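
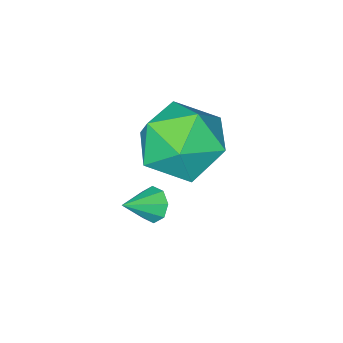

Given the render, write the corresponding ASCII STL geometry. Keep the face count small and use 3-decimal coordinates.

solid 
facet normal 0.248 0.968 0.030
outer loop
vertex 0.151 -0.568 -0.242
vertex -0.683 -0.38 0.583
vertex 0.421 -0.673 0.911
endloop
endfacet
facet normal 0.813 0.566 -0.139
outer loop
vertex 0.151 -0.568 -0.242
vertex 0.421 -0.673 0.911
vertex 0.838 -1.464 0.129
endloop
endfacet
facet normal 0.654 0.199 -0.730
outer loop
vertex 0.151 -0.568 -0.242
vertex 0.838 -1.464 0.129
vertex -0.008 -1.66 -0.683
endloop
endfacet
facet normal -0.009 0.376 -0.927
outer loop
vertex 0.151 -0.568 -0.242
vertex -0.008 -1.66 -0.683
vertex -0.948 -0.99 -0.402
endloop
endfacet
facet normal -0.260 0.851 -0.457
outer loop
vertex 0.151 -0.568 -0.242
vertex -0.948 -0.99 -0.402
vertex -0.683 -0.38 0.583
endloop
endfacet
facet normal 0.916 0.097 0.390
outer loop
vertex 0.838 -1.464 0.129
vertex 0.421 -0.673 0.911
vertex 0.428 -1.83 1.182
endloop
endfacet
facet normal 0.002 0.749 0.663
outer loop
vertex 0.421 -0.673 0.911
vertex -0.683 -0.38 0.583
vertex -0.512 -1.16 1.463
endloop
endfacet
facet normal -0.820 0.558 -0.125
outer loop
vertex -0.683 -0.38 0.583
vertex -0.948 -0.99 -0.402
vertex -1.358 -1.356 0.651
endloop
endfacet
facet normal -0.414 -0.210 -0.886
outer loop
vertex -0.948 -0.99 -0.402
vertex -0.008 -1.66 -0.683
vertex -0.941 -2.147 -0.131
endloop
endfacet
facet normal 0.659 -0.495 -0.567
outer loop
vertex -0.008 -1.66 -0.683
vertex 0.838 -1.464 0.129
vertex 0.163 -2.44 0.197
endloop
endfacet
facet normal 0.009 -0.376 0.927
outer loop
vertex -0.671 -2.252 1.022
vertex 0.428 -1.83 1.182
vertex -0.512 -1.16 1.463
endloop
endfacet
facet normal -0.654 -0.199 0.730
outer loop
vertex -0.671 -2.252 1.022
vertex -0.512 -1.16 1.463
vertex -1.358 -1.356 0.651
endloop
endfacet
facet normal -0.813 -0.566 0.139
outer loop
vertex -0.671 -2.252 1.022
vertex -1.358 -1.356 0.651
vertex -0.941 -2.147 -0.131
endloop
endfacet
facet normal -0.248 -0.968 -0.030
outer loop
vertex -0.671 -2.252 1.022
vertex -0.941 -2.147 -0.131
vertex 0.163 -2.44 0.197
endloop
endfacet
facet normal 0.260 -0.851 0.457
outer loop
vertex -0.671 -2.252 1.022
vertex 0.163 -2.44 0.197
vertex 0.428 -1.83 1.182
endloop
endfacet
facet normal 0.414 0.210 0.886
outer loop
vertex -0.512 -1.16 1.463
vertex 0.428 -1.83 1.182
vertex 0.421 -0.673 0.911
endloop
endfacet
facet normal -0.659 0.495 0.567
outer loop
vertex -1.358 -1.356 0.651
vertex -0.512 -1.16 1.463
vertex -0.683 -0.38 0.583
endloop
endfacet
facet normal -0.916 -0.097 -0.390
outer loop
vertex -0.941 -2.147 -0.131
vertex -1.358 -1.356 0.651
vertex -0.948 -0.99 -0.402
endloop
endfacet
facet normal -0.002 -0.749 -0.663
outer loop
vertex 0.163 -2.44 0.197
vertex -0.941 -2.147 -0.131
vertex -0.008 -1.66 -0.683
endloop
endfacet
facet normal 0.820 -0.558 0.125
outer loop
vertex 0.428 -1.83 1.182
vertex 0.163 -2.44 0.197
vertex 0.838 -1.464 0.129
endloop
endfacet
facet normal -0.862 0.066 -0.503
outer loop
vertex 0.595 -1.831 -2.422
vertex 0.345 -1.756 -1.984
vertex 0.569 -1.454 -2.328
endloop
endfacet
facet normal 0.820 0.191 -0.539
outer loop
vertex 0.595 -1.831 -2.422
vertex 0.569 -1.454 -2.328
vertex 1.215 -1.824 -1.476
endloop
endfacet
facet normal -0.862 0.067 -0.503
outer loop
vertex 0.569 -1.454 -2.328
vertex 0.345 -1.756 -1.984
vertex 0.412 -1.253 -2.032
endloop
endfacet
facet normal 0.645 0.746 -0.165
outer loop
vertex 0.569 -1.454 -2.328
vertex 0.412 -1.253 -2.032
vertex 1.215 -1.824 -1.476
endloop
endfacet
facet normal -0.862 0.067 -0.503
outer loop
vertex 0.412 -1.253 -2.032
vertex 0.345 -1.756 -1.984
vertex 0.216 -1.347 -1.709
endloop
endfacet
facet normal 0.305 0.849 0.432
outer loop
vertex 0.412 -1.253 -2.032
vertex 0.216 -1.347 -1.709
vertex 1.215 -1.824 -1.476
endloop
endfacet
facet normal -0.862 0.067 -0.503
outer loop
vertex 0.216 -1.347 -1.709
vertex 0.345 -1.756 -1.984
vertex 0.095 -1.681 -1.546
endloop
endfacet
facet normal -0.000 0.439 0.899
outer loop
vertex 0.216 -1.347 -1.709
vertex 0.095 -1.681 -1.546
vertex 1.215 -1.824 -1.476
endloop
endfacet
facet normal -0.862 0.067 -0.503
outer loop
vertex 0.095 -1.681 -1.546
vertex 0.345 -1.756 -1.984
vertex 0.121 -2.059 -1.641
endloop
endfacet
facet normal -0.092 -0.249 0.964
outer loop
vertex 0.095 -1.681 -1.546
vertex 0.121 -2.059 -1.641
vertex 1.215 -1.824 -1.476
endloop
endfacet
facet normal -0.861 0.067 -0.504
outer loop
vertex 0.121 -2.059 -1.641
vertex 0.345 -1.756 -1.984
vertex 0.278 -2.26 -1.936
endloop
endfacet
facet normal 0.083 -0.802 0.591
outer loop
vertex 0.121 -2.059 -1.641
vertex 0.278 -2.26 -1.936
vertex 1.215 -1.824 -1.476
endloop
endfacet
facet normal -0.862 0.067 -0.502
outer loop
vertex 0.278 -2.26 -1.936
vertex 0.345 -1.756 -1.984
vertex 0.474 -2.165 -2.26
endloop
endfacet
facet normal 0.425 -0.905 -0.008
outer loop
vertex 0.278 -2.26 -1.936
vertex 0.474 -2.165 -2.26
vertex 1.215 -1.824 -1.476
endloop
endfacet
facet normal -0.861 0.068 -0.503
outer loop
vertex 0.474 -2.165 -2.26
vertex 0.345 -1.756 -1.984
vertex 0.595 -1.831 -2.422
endloop
endfacet
facet normal 0.729 -0.494 -0.474
outer loop
vertex 0.474 -2.165 -2.26
vertex 0.595 -1.831 -2.422
vertex 1.215 -1.824 -1.476
endloop
endfacet

endsolid


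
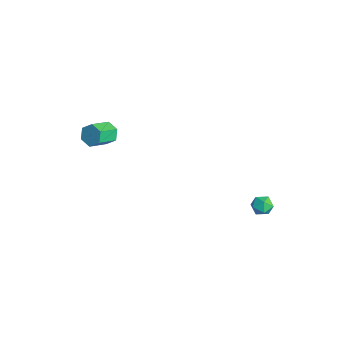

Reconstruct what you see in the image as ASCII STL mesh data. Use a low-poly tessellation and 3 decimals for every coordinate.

solid 
facet normal -0.404 0.800 -0.444
outer loop
vertex -2.13 -3.582 2.881
vertex -2.439 -3.398 3.494
vertex -1.79 -3.157 3.337
endloop
endfacet
facet normal 0.779 0.047 -0.625
outer loop
vertex -2.13 -3.582 2.881
vertex -1.79 -3.157 3.337
vertex -1.572 -4.685 3.494
endloop
endfacet
facet normal 0.779 0.047 -0.625
outer loop
vertex -1.572 -4.685 3.494
vertex -1.79 -3.157 3.337
vertex -1.232 -4.261 3.95
endloop
endfacet
facet normal 0.404 -0.800 0.443
outer loop
vertex -1.572 -4.685 3.494
vertex -1.232 -4.261 3.95
vertex -1.881 -4.502 4.106
endloop
endfacet
facet normal -0.404 0.800 -0.444
outer loop
vertex -1.79 -3.157 3.337
vertex -2.439 -3.398 3.494
vertex -2.099 -2.973 3.95
endloop
endfacet
facet normal 0.805 0.542 0.243
outer loop
vertex -1.79 -3.157 3.337
vertex -2.099 -2.973 3.95
vertex -1.232 -4.261 3.95
endloop
endfacet
facet normal 0.805 0.542 0.243
outer loop
vertex -1.232 -4.261 3.95
vertex -2.099 -2.973 3.95
vertex -1.541 -4.077 4.562
endloop
endfacet
facet normal 0.404 -0.800 0.444
outer loop
vertex -1.232 -4.261 3.95
vertex -1.541 -4.077 4.562
vertex -1.881 -4.502 4.106
endloop
endfacet
facet normal -0.405 0.800 -0.443
outer loop
vertex -2.099 -2.973 3.95
vertex -2.439 -3.398 3.494
vertex -2.748 -3.215 4.106
endloop
endfacet
facet normal 0.025 0.494 0.869
outer loop
vertex -2.099 -2.973 3.95
vertex -2.748 -3.215 4.106
vertex -1.541 -4.077 4.562
endloop
endfacet
facet normal 0.026 0.496 0.868
outer loop
vertex -1.541 -4.077 4.562
vertex -2.748 -3.215 4.106
vertex -2.19 -4.318 4.719
endloop
endfacet
facet normal 0.404 -0.800 0.444
outer loop
vertex -1.541 -4.077 4.562
vertex -2.19 -4.318 4.719
vertex -1.881 -4.502 4.106
endloop
endfacet
facet normal -0.404 0.800 -0.443
outer loop
vertex -2.748 -3.215 4.106
vertex -2.439 -3.398 3.494
vertex -3.088 -3.639 3.65
endloop
endfacet
facet normal -0.779 -0.047 0.625
outer loop
vertex -2.748 -3.215 4.106
vertex -3.088 -3.639 3.65
vertex -2.19 -4.318 4.719
endloop
endfacet
facet normal -0.779 -0.047 0.625
outer loop
vertex -2.19 -4.318 4.719
vertex -3.088 -3.639 3.65
vertex -2.53 -4.743 4.263
endloop
endfacet
facet normal 0.404 -0.800 0.444
outer loop
vertex -2.19 -4.318 4.719
vertex -2.53 -4.743 4.263
vertex -1.881 -4.502 4.106
endloop
endfacet
facet normal -0.404 0.800 -0.444
outer loop
vertex -3.088 -3.639 3.65
vertex -2.439 -3.398 3.494
vertex -2.779 -3.823 3.038
endloop
endfacet
facet normal -0.805 -0.542 -0.243
outer loop
vertex -3.088 -3.639 3.65
vertex -2.779 -3.823 3.038
vertex -2.53 -4.743 4.263
endloop
endfacet
facet normal -0.805 -0.542 -0.243
outer loop
vertex -2.53 -4.743 4.263
vertex -2.779 -3.823 3.038
vertex -2.221 -4.927 3.65
endloop
endfacet
facet normal 0.404 -0.800 0.444
outer loop
vertex -2.53 -4.743 4.263
vertex -2.221 -4.927 3.65
vertex -1.881 -4.502 4.106
endloop
endfacet
facet normal -0.404 0.800 -0.444
outer loop
vertex -2.779 -3.823 3.038
vertex -2.439 -3.398 3.494
vertex -2.13 -3.582 2.881
endloop
endfacet
facet normal -0.026 -0.495 -0.869
outer loop
vertex -2.779 -3.823 3.038
vertex -2.13 -3.582 2.881
vertex -2.221 -4.927 3.65
endloop
endfacet
facet normal -0.024 -0.495 -0.869
outer loop
vertex -2.221 -4.927 3.65
vertex -2.13 -3.582 2.881
vertex -1.572 -4.685 3.494
endloop
endfacet
facet normal 0.405 -0.800 0.443
outer loop
vertex -2.221 -4.927 3.65
vertex -1.572 -4.685 3.494
vertex -1.881 -4.502 4.106
endloop
endfacet
facet normal -0.145 0.104 0.984
outer loop
vertex 2.65 3.643 0.156
vertex 2.489 2.991 0.201
vertex 3.129 3.185 0.275
endloop
endfacet
facet normal 0.350 0.561 0.750
outer loop
vertex 2.65 3.643 0.156
vertex 3.129 3.185 0.275
vertex 3.245 3.689 -0.156
endloop
endfacet
facet normal 0.053 0.968 0.244
outer loop
vertex 2.65 3.643 0.156
vertex 3.245 3.689 -0.156
vertex 2.676 3.806 -0.497
endloop
endfacet
facet normal -0.625 0.763 0.165
outer loop
vertex 2.65 3.643 0.156
vertex 2.676 3.806 -0.497
vertex 2.209 3.375 -0.276
endloop
endfacet
facet normal -0.749 0.228 0.623
outer loop
vertex 2.65 3.643 0.156
vertex 2.209 3.375 -0.276
vertex 2.489 2.991 0.201
endloop
endfacet
facet normal 0.875 0.182 0.449
outer loop
vertex 3.245 3.689 -0.156
vertex 3.129 3.185 0.275
vertex 3.451 3.065 -0.304
endloop
endfacet
facet normal 0.073 -0.557 0.827
outer loop
vertex 3.129 3.185 0.275
vertex 2.489 2.991 0.201
vertex 2.984 2.634 -0.083
endloop
endfacet
facet normal -0.902 -0.356 0.243
outer loop
vertex 2.489 2.991 0.201
vertex 2.209 3.375 -0.276
vertex 2.415 2.751 -0.424
endloop
endfacet
facet normal -0.704 0.508 -0.497
outer loop
vertex 2.209 3.375 -0.276
vertex 2.676 3.806 -0.497
vertex 2.531 3.255 -0.855
endloop
endfacet
facet normal 0.395 0.841 -0.370
outer loop
vertex 2.676 3.806 -0.497
vertex 3.245 3.689 -0.156
vertex 3.171 3.449 -0.781
endloop
endfacet
facet normal 0.625 -0.763 -0.165
outer loop
vertex 3.01 2.797 -0.736
vertex 3.451 3.065 -0.304
vertex 2.984 2.634 -0.083
endloop
endfacet
facet normal -0.053 -0.968 -0.244
outer loop
vertex 3.01 2.797 -0.736
vertex 2.984 2.634 -0.083
vertex 2.415 2.751 -0.424
endloop
endfacet
facet normal -0.350 -0.561 -0.750
outer loop
vertex 3.01 2.797 -0.736
vertex 2.415 2.751 -0.424
vertex 2.531 3.255 -0.855
endloop
endfacet
facet normal 0.145 -0.104 -0.984
outer loop
vertex 3.01 2.797 -0.736
vertex 2.531 3.255 -0.855
vertex 3.171 3.449 -0.781
endloop
endfacet
facet normal 0.749 -0.228 -0.623
outer loop
vertex 3.01 2.797 -0.736
vertex 3.171 3.449 -0.781
vertex 3.451 3.065 -0.304
endloop
endfacet
facet normal 0.704 -0.508 0.497
outer loop
vertex 2.984 2.634 -0.083
vertex 3.451 3.065 -0.304
vertex 3.129 3.185 0.275
endloop
endfacet
facet normal -0.395 -0.841 0.370
outer loop
vertex 2.415 2.751 -0.424
vertex 2.984 2.634 -0.083
vertex 2.489 2.991 0.201
endloop
endfacet
facet normal -0.875 -0.182 -0.449
outer loop
vertex 2.531 3.255 -0.855
vertex 2.415 2.751 -0.424
vertex 2.209 3.375 -0.276
endloop
endfacet
facet normal -0.073 0.557 -0.827
outer loop
vertex 3.171 3.449 -0.781
vertex 2.531 3.255 -0.855
vertex 2.676 3.806 -0.497
endloop
endfacet
facet normal 0.902 0.356 -0.243
outer loop
vertex 3.451 3.065 -0.304
vertex 3.171 3.449 -0.781
vertex 3.245 3.689 -0.156
endloop
endfacet

endsolid


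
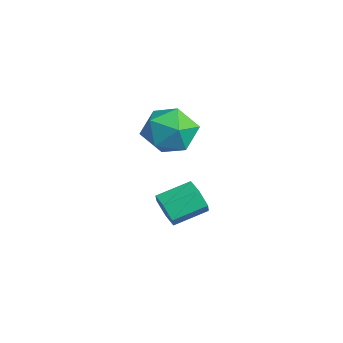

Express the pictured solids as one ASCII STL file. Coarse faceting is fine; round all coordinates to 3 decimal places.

solid 
facet normal 0.020 -0.942 -0.334
outer loop
vertex -0.374 -0.436 -4.431
vertex -0.666 -0.665 -3.802
vertex -1.099 -0.477 -4.358
endloop
endfacet
facet normal -0.113 0.330 -0.937
outer loop
vertex -0.374 -0.436 -4.431
vertex -1.099 -0.477 -4.358
vertex -0.403 0.874 -3.967
endloop
endfacet
facet normal -0.113 0.330 -0.937
outer loop
vertex -0.403 0.874 -3.967
vertex -1.099 -0.477 -4.358
vertex -1.128 0.833 -3.894
endloop
endfacet
facet normal -0.020 0.942 0.334
outer loop
vertex -0.403 0.874 -3.967
vertex -1.128 0.833 -3.894
vertex -0.694 0.645 -3.338
endloop
endfacet
facet normal 0.021 -0.942 -0.335
outer loop
vertex -1.099 -0.477 -4.358
vertex -0.666 -0.665 -3.802
vertex -1.391 -0.707 -3.73
endloop
endfacet
facet normal -0.916 0.116 -0.384
outer loop
vertex -1.099 -0.477 -4.358
vertex -1.391 -0.707 -3.73
vertex -1.128 0.833 -3.894
endloop
endfacet
facet normal -0.916 0.116 -0.383
outer loop
vertex -1.128 0.833 -3.894
vertex -1.391 -0.707 -3.73
vertex -1.42 0.603 -3.265
endloop
endfacet
facet normal -0.021 0.942 0.335
outer loop
vertex -1.128 0.833 -3.894
vertex -1.42 0.603 -3.265
vertex -0.694 0.645 -3.338
endloop
endfacet
facet normal 0.022 -0.943 -0.333
outer loop
vertex -1.391 -0.707 -3.73
vertex -0.666 -0.665 -3.802
vertex -0.957 -0.894 -3.173
endloop
endfacet
facet normal -0.804 -0.215 0.554
outer loop
vertex -1.391 -0.707 -3.73
vertex -0.957 -0.894 -3.173
vertex -1.42 0.603 -3.265
endloop
endfacet
facet normal -0.804 -0.214 0.555
outer loop
vertex -1.42 0.603 -3.265
vertex -0.957 -0.894 -3.173
vertex -0.986 0.416 -2.709
endloop
endfacet
facet normal -0.021 0.943 0.333
outer loop
vertex -1.42 0.603 -3.265
vertex -0.986 0.416 -2.709
vertex -0.694 0.645 -3.338
endloop
endfacet
facet normal 0.020 -0.942 -0.334
outer loop
vertex -0.957 -0.894 -3.173
vertex -0.666 -0.665 -3.802
vertex -0.232 -0.853 -3.246
endloop
endfacet
facet normal 0.113 -0.330 0.937
outer loop
vertex -0.957 -0.894 -3.173
vertex -0.232 -0.853 -3.246
vertex -0.986 0.416 -2.709
endloop
endfacet
facet normal 0.113 -0.330 0.937
outer loop
vertex -0.986 0.416 -2.709
vertex -0.232 -0.853 -3.246
vertex -0.261 0.457 -2.782
endloop
endfacet
facet normal -0.020 0.942 0.334
outer loop
vertex -0.986 0.416 -2.709
vertex -0.261 0.457 -2.782
vertex -0.694 0.645 -3.338
endloop
endfacet
facet normal 0.021 -0.942 -0.335
outer loop
vertex -0.232 -0.853 -3.246
vertex -0.666 -0.665 -3.802
vertex 0.06 -0.623 -3.875
endloop
endfacet
facet normal 0.916 -0.115 0.383
outer loop
vertex -0.232 -0.853 -3.246
vertex 0.06 -0.623 -3.875
vertex -0.261 0.457 -2.782
endloop
endfacet
facet normal 0.916 -0.116 0.384
outer loop
vertex -0.261 0.457 -2.782
vertex 0.06 -0.623 -3.875
vertex 0.031 0.687 -3.41
endloop
endfacet
facet normal -0.021 0.942 0.335
outer loop
vertex -0.261 0.457 -2.782
vertex 0.031 0.687 -3.41
vertex -0.694 0.645 -3.338
endloop
endfacet
facet normal 0.021 -0.943 -0.333
outer loop
vertex 0.06 -0.623 -3.875
vertex -0.666 -0.665 -3.802
vertex -0.374 -0.436 -4.431
endloop
endfacet
facet normal 0.804 0.215 -0.555
outer loop
vertex 0.06 -0.623 -3.875
vertex -0.374 -0.436 -4.431
vertex 0.031 0.687 -3.41
endloop
endfacet
facet normal 0.804 0.214 -0.555
outer loop
vertex 0.031 0.687 -3.41
vertex -0.374 -0.436 -4.431
vertex -0.403 0.874 -3.967
endloop
endfacet
facet normal -0.022 0.943 0.333
outer loop
vertex 0.031 0.687 -3.41
vertex -0.403 0.874 -3.967
vertex -0.694 0.645 -3.338
endloop
endfacet
facet normal -0.706 0.604 -0.371
outer loop
vertex -0.621 0.22 -0.397
vertex -1.388 -0.545 -0.182
vertex -1.138 0.215 0.579
endloop
endfacet
facet normal -0.172 0.981 -0.086
outer loop
vertex -0.621 0.22 -0.397
vertex -1.138 0.215 0.579
vertex -0.051 0.401 0.531
endloop
endfacet
facet normal 0.432 0.798 -0.421
outer loop
vertex -0.621 0.22 -0.397
vertex -0.051 0.401 0.531
vertex 0.371 -0.244 -0.259
endloop
endfacet
facet normal 0.270 0.306 -0.913
outer loop
vertex -0.621 0.22 -0.397
vertex 0.371 -0.244 -0.259
vertex -0.455 -0.829 -0.7
endloop
endfacet
facet normal -0.433 0.186 -0.882
outer loop
vertex -0.621 0.22 -0.397
vertex -0.455 -0.829 -0.7
vertex -1.388 -0.545 -0.182
endloop
endfacet
facet normal -0.109 0.794 0.598
outer loop
vertex -0.051 0.401 0.531
vertex -1.138 0.215 0.579
vertex -0.465 -0.251 1.32
endloop
endfacet
facet normal -0.974 0.181 0.139
outer loop
vertex -1.138 0.215 0.579
vertex -1.388 -0.545 -0.182
vertex -1.291 -0.836 0.879
endloop
endfacet
facet normal -0.532 -0.494 -0.688
outer loop
vertex -1.388 -0.545 -0.182
vertex -0.455 -0.829 -0.7
vertex -0.869 -1.481 0.089
endloop
endfacet
facet normal 0.605 -0.299 -0.738
outer loop
vertex -0.455 -0.829 -0.7
vertex 0.371 -0.244 -0.259
vertex 0.218 -1.295 0.041
endloop
endfacet
facet normal 0.866 0.497 0.057
outer loop
vertex 0.371 -0.244 -0.259
vertex -0.051 0.401 0.531
vertex 0.468 -0.535 0.802
endloop
endfacet
facet normal -0.270 -0.306 0.913
outer loop
vertex -0.299 -1.3 1.017
vertex -0.465 -0.251 1.32
vertex -1.291 -0.836 0.879
endloop
endfacet
facet normal -0.432 -0.798 0.421
outer loop
vertex -0.299 -1.3 1.017
vertex -1.291 -0.836 0.879
vertex -0.869 -1.481 0.089
endloop
endfacet
facet normal 0.172 -0.981 0.086
outer loop
vertex -0.299 -1.3 1.017
vertex -0.869 -1.481 0.089
vertex 0.218 -1.295 0.041
endloop
endfacet
facet normal 0.706 -0.604 0.371
outer loop
vertex -0.299 -1.3 1.017
vertex 0.218 -1.295 0.041
vertex 0.468 -0.535 0.802
endloop
endfacet
facet normal 0.433 -0.186 0.882
outer loop
vertex -0.299 -1.3 1.017
vertex 0.468 -0.535 0.802
vertex -0.465 -0.251 1.32
endloop
endfacet
facet normal -0.605 0.299 0.738
outer loop
vertex -1.291 -0.836 0.879
vertex -0.465 -0.251 1.32
vertex -1.138 0.215 0.579
endloop
endfacet
facet normal -0.866 -0.497 -0.057
outer loop
vertex -0.869 -1.481 0.089
vertex -1.291 -0.836 0.879
vertex -1.388 -0.545 -0.182
endloop
endfacet
facet normal 0.109 -0.794 -0.598
outer loop
vertex 0.218 -1.295 0.041
vertex -0.869 -1.481 0.089
vertex -0.455 -0.829 -0.7
endloop
endfacet
facet normal 0.974 -0.181 -0.139
outer loop
vertex 0.468 -0.535 0.802
vertex 0.218 -1.295 0.041
vertex 0.371 -0.244 -0.259
endloop
endfacet
facet normal 0.532 0.494 0.688
outer loop
vertex -0.465 -0.251 1.32
vertex 0.468 -0.535 0.802
vertex -0.051 0.401 0.531
endloop
endfacet

endsolid


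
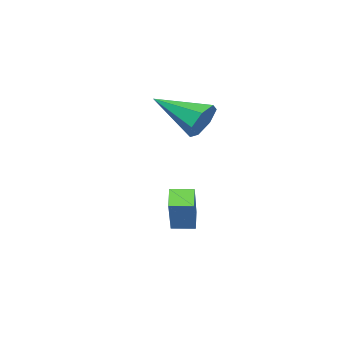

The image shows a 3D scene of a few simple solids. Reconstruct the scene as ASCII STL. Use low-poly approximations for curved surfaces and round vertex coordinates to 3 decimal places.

solid 
facet normal 0.001 0.926 -0.378
outer loop
vertex -2.188 3.128 3.824
vertex -2.739 2.899 3.262
vertex -2.87 3.205 4.011
endloop
endfacet
facet normal 0.267 0.027 0.963
outer loop
vertex -2.188 3.128 3.824
vertex -2.87 3.205 4.011
vertex -2.741 1.001 4.038
endloop
endfacet
facet normal 0.002 0.926 -0.378
outer loop
vertex -2.87 3.205 4.011
vertex -2.739 2.899 3.262
vertex -3.454 3.052 3.633
endloop
endfacet
facet normal -0.539 -0.021 0.842
outer loop
vertex -2.87 3.205 4.011
vertex -3.454 3.052 3.633
vertex -2.741 1.001 4.038
endloop
endfacet
facet normal 0.001 0.925 -0.379
outer loop
vertex -3.454 3.052 3.633
vertex -2.739 2.899 3.262
vertex -3.498 2.783 2.976
endloop
endfacet
facet normal -0.939 -0.291 0.182
outer loop
vertex -3.454 3.052 3.633
vertex -3.498 2.783 2.976
vertex -2.741 1.001 4.038
endloop
endfacet
facet normal 0.001 0.925 -0.379
outer loop
vertex -3.498 2.783 2.976
vertex -2.739 2.899 3.262
vertex -2.971 2.601 2.534
endloop
endfacet
facet normal -0.633 -0.577 -0.517
outer loop
vertex -3.498 2.783 2.976
vertex -2.971 2.601 2.534
vertex -2.741 1.001 4.038
endloop
endfacet
facet normal 0.002 0.925 -0.379
outer loop
vertex -2.971 2.601 2.534
vertex -2.739 2.899 3.262
vertex -2.269 2.643 2.64
endloop
endfacet
facet normal 0.150 -0.666 -0.731
outer loop
vertex -2.971 2.601 2.534
vertex -2.269 2.643 2.64
vertex -2.741 1.001 4.038
endloop
endfacet
facet normal 0.001 0.925 -0.380
outer loop
vertex -2.269 2.643 2.64
vertex -2.739 2.899 3.262
vertex -1.92 2.878 3.214
endloop
endfacet
facet normal 0.820 -0.489 -0.298
outer loop
vertex -2.269 2.643 2.64
vertex -1.92 2.878 3.214
vertex -2.741 1.001 4.038
endloop
endfacet
facet normal 0.002 0.926 -0.379
outer loop
vertex -1.92 2.878 3.214
vertex -2.739 2.899 3.262
vertex -2.188 3.128 3.824
endloop
endfacet
facet normal 0.871 -0.181 0.457
outer loop
vertex -1.92 2.878 3.214
vertex -2.188 3.128 3.824
vertex -2.741 1.001 4.038
endloop
endfacet
facet normal -0.713 -0.327 0.620
outer loop
vertex -1.455 2.273 0.434
vertex -1.803 3.049 0.443
vertex -2.564 1.794 -1.096
endloop
endfacet
facet normal 0.408 -0.913 -0.010
outer loop
vertex -1.957 2.071 -1.623
vertex -1.455 2.273 0.434
vertex -2.564 1.794 -1.096
endloop
endfacet
facet normal -0.714 -0.327 0.619
outer loop
vertex -2.564 1.794 -1.096
vertex -1.803 3.049 0.443
vertex -2.912 2.569 -1.088
endloop
endfacet
facet normal -0.568 -0.247 -0.785
outer loop
vertex -2.912 2.569 -1.088
vertex -1.957 2.071 -1.623
vertex -2.564 1.794 -1.096
endloop
endfacet
facet normal 0.569 0.246 0.785
outer loop
vertex -1.455 2.273 0.434
vertex -1.196 3.326 -0.084
vertex -1.803 3.049 0.443
endloop
endfacet
facet normal 0.409 -0.912 -0.010
outer loop
vertex -0.848 2.551 -0.092
vertex -1.455 2.273 0.434
vertex -1.957 2.071 -1.623
endloop
endfacet
facet normal 0.568 0.247 0.785
outer loop
vertex -0.848 2.551 -0.092
vertex -1.196 3.326 -0.084
vertex -1.455 2.273 0.434
endloop
endfacet
facet normal -0.408 0.913 0.010
outer loop
vertex -1.803 3.049 0.443
vertex -1.196 3.326 -0.084
vertex -2.912 2.569 -1.088
endloop
endfacet
facet normal -0.568 -0.246 -0.785
outer loop
vertex -2.305 2.847 -1.614
vertex -1.957 2.071 -1.623
vertex -2.912 2.569 -1.088
endloop
endfacet
facet normal -0.409 0.913 0.011
outer loop
vertex -2.912 2.569 -1.088
vertex -1.196 3.326 -0.084
vertex -2.305 2.847 -1.614
endloop
endfacet
facet normal 0.714 0.327 -0.619
outer loop
vertex -2.305 2.847 -1.614
vertex -0.848 2.551 -0.092
vertex -1.957 2.071 -1.623
endloop
endfacet
facet normal 0.714 0.327 -0.620
outer loop
vertex -1.196 3.326 -0.084
vertex -0.848 2.551 -0.092
vertex -2.305 2.847 -1.614
endloop
endfacet

endsolid


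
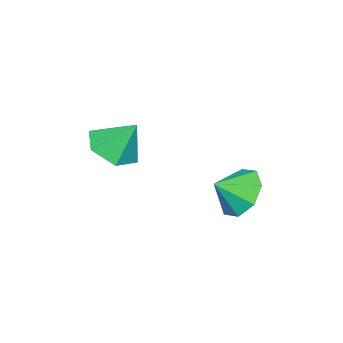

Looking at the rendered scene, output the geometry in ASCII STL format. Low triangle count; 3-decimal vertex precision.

solid 
facet normal -0.626 0.538 -0.565
outer loop
vertex -2.802 2.346 -3.345
vertex -3.297 2.687 -2.472
vertex -2.479 3.03 -3.052
endloop
endfacet
facet normal 0.917 -0.349 -0.195
outer loop
vertex -2.802 2.346 -3.345
vertex -2.479 3.03 -3.052
vertex -2.583 2.073 -1.828
endloop
endfacet
facet normal -0.626 0.538 -0.565
outer loop
vertex -2.479 3.03 -3.052
vertex -3.297 2.687 -2.472
vertex -2.635 3.513 -2.419
endloop
endfacet
facet normal 0.981 0.103 0.164
outer loop
vertex -2.479 3.03 -3.052
vertex -2.635 3.513 -2.419
vertex -2.583 2.073 -1.828
endloop
endfacet
facet normal -0.626 0.538 -0.565
outer loop
vertex -2.635 3.513 -2.419
vertex -3.297 2.687 -2.472
vertex -3.179 3.512 -1.817
endloop
endfacet
facet normal 0.710 0.289 0.642
outer loop
vertex -2.635 3.513 -2.419
vertex -3.179 3.512 -1.817
vertex -2.583 2.073 -1.828
endloop
endfacet
facet normal -0.626 0.538 -0.565
outer loop
vertex -3.179 3.512 -1.817
vertex -3.297 2.687 -2.472
vertex -3.792 3.027 -1.599
endloop
endfacet
facet normal 0.261 0.101 0.960
outer loop
vertex -3.179 3.512 -1.817
vertex -3.792 3.027 -1.599
vertex -2.583 2.073 -1.828
endloop
endfacet
facet normal -0.626 0.538 -0.565
outer loop
vertex -3.792 3.027 -1.599
vertex -3.297 2.687 -2.472
vertex -4.115 2.343 -1.892
endloop
endfacet
facet normal -0.101 -0.351 0.931
outer loop
vertex -3.792 3.027 -1.599
vertex -4.115 2.343 -1.892
vertex -2.583 2.073 -1.828
endloop
endfacet
facet normal -0.626 0.538 -0.565
outer loop
vertex -4.115 2.343 -1.892
vertex -3.297 2.687 -2.472
vertex -3.959 1.86 -2.525
endloop
endfacet
facet normal -0.165 -0.803 0.572
outer loop
vertex -4.115 2.343 -1.892
vertex -3.959 1.86 -2.525
vertex -2.583 2.073 -1.828
endloop
endfacet
facet normal -0.626 0.537 -0.565
outer loop
vertex -3.959 1.86 -2.525
vertex -3.297 2.687 -2.472
vertex -3.415 1.861 -3.127
endloop
endfacet
facet normal 0.106 -0.990 0.094
outer loop
vertex -3.959 1.86 -2.525
vertex -3.415 1.861 -3.127
vertex -2.583 2.073 -1.828
endloop
endfacet
facet normal -0.626 0.537 -0.565
outer loop
vertex -3.415 1.861 -3.127
vertex -3.297 2.687 -2.472
vertex -2.802 2.346 -3.345
endloop
endfacet
facet normal 0.554 -0.801 -0.224
outer loop
vertex -3.415 1.861 -3.127
vertex -2.802 2.346 -3.345
vertex -2.583 2.073 -1.828
endloop
endfacet
facet normal 0.065 -0.568 -0.820
outer loop
vertex -0.699 -1.412 -0.198
vertex -1.642 -1.131 -0.467
vertex -0.839 -0.586 -0.781
endloop
endfacet
facet normal 0.816 0.419 0.398
outer loop
vertex -0.699 -1.412 -0.198
vertex -0.839 -0.586 -0.781
vertex -1.738 -0.289 0.747
endloop
endfacet
facet normal 0.065 -0.568 -0.820
outer loop
vertex -0.839 -0.586 -0.781
vertex -1.642 -1.131 -0.467
vertex -1.781 -0.305 -1.05
endloop
endfacet
facet normal 0.290 0.957 -0.015
outer loop
vertex -0.839 -0.586 -0.781
vertex -1.781 -0.305 -1.05
vertex -1.738 -0.289 0.747
endloop
endfacet
facet normal 0.064 -0.568 -0.820
outer loop
vertex -1.781 -0.305 -1.05
vertex -1.642 -1.131 -0.467
vertex -2.585 -0.849 -0.736
endloop
endfacet
facet normal -0.559 0.829 0.006
outer loop
vertex -1.781 -0.305 -1.05
vertex -2.585 -0.849 -0.736
vertex -1.738 -0.289 0.747
endloop
endfacet
facet normal 0.064 -0.568 -0.820
outer loop
vertex -2.585 -0.849 -0.736
vertex -1.642 -1.131 -0.467
vertex -2.446 -1.675 -0.153
endloop
endfacet
facet normal -0.882 0.164 0.442
outer loop
vertex -2.585 -0.849 -0.736
vertex -2.446 -1.675 -0.153
vertex -1.738 -0.289 0.747
endloop
endfacet
facet normal 0.064 -0.569 -0.820
outer loop
vertex -2.446 -1.675 -0.153
vertex -1.642 -1.131 -0.467
vertex -1.503 -1.956 0.116
endloop
endfacet
facet normal -0.356 -0.374 0.856
outer loop
vertex -2.446 -1.675 -0.153
vertex -1.503 -1.956 0.116
vertex -1.738 -0.289 0.747
endloop
endfacet
facet normal 0.064 -0.569 -0.820
outer loop
vertex -1.503 -1.956 0.116
vertex -1.642 -1.131 -0.467
vertex -0.699 -1.412 -0.198
endloop
endfacet
facet normal 0.493 -0.246 0.835
outer loop
vertex -1.503 -1.956 0.116
vertex -0.699 -1.412 -0.198
vertex -1.738 -0.289 0.747
endloop
endfacet

endsolid


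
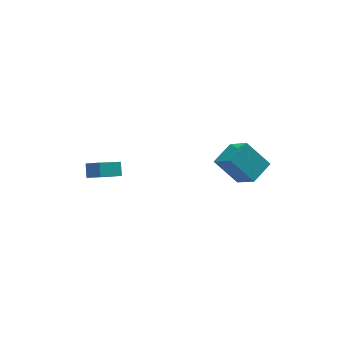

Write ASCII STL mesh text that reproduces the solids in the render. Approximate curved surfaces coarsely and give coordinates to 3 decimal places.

solid 
facet normal -0.641 0.583 -0.499
outer loop
vertex -3.946 3.934 -2.787
vertex -2.523 4.57 -3.873
vertex -4.099 3.253 -3.386
endloop
endfacet
facet normal -0.749 -0.335 0.572
outer loop
vertex -3.457 2.67 -2.887
vertex -3.946 3.934 -2.787
vertex -4.099 3.253 -3.386
endloop
endfacet
facet normal -0.641 0.583 -0.499
outer loop
vertex -4.099 3.253 -3.386
vertex -2.523 4.57 -3.873
vertex -2.676 3.889 -4.472
endloop
endfacet
facet normal -0.166 -0.740 -0.651
outer loop
vertex -2.676 3.889 -4.472
vertex -3.457 2.67 -2.887
vertex -4.099 3.253 -3.386
endloop
endfacet
facet normal 0.166 0.740 0.651
outer loop
vertex -3.946 3.934 -2.787
vertex -1.881 3.987 -3.374
vertex -2.523 4.57 -3.873
endloop
endfacet
facet normal -0.749 -0.335 0.572
outer loop
vertex -3.304 3.351 -2.288
vertex -3.946 3.934 -2.787
vertex -3.457 2.67 -2.887
endloop
endfacet
facet normal 0.166 0.740 0.651
outer loop
vertex -3.304 3.351 -2.288
vertex -1.881 3.987 -3.374
vertex -3.946 3.934 -2.787
endloop
endfacet
facet normal 0.749 0.335 -0.572
outer loop
vertex -2.523 4.57 -3.873
vertex -1.881 3.987 -3.374
vertex -2.676 3.889 -4.472
endloop
endfacet
facet normal -0.166 -0.740 -0.651
outer loop
vertex -2.034 3.306 -3.973
vertex -3.457 2.67 -2.887
vertex -2.676 3.889 -4.472
endloop
endfacet
facet normal 0.749 0.335 -0.572
outer loop
vertex -2.676 3.889 -4.472
vertex -1.881 3.987 -3.374
vertex -2.034 3.306 -3.973
endloop
endfacet
facet normal 0.641 -0.583 0.499
outer loop
vertex -2.034 3.306 -3.973
vertex -3.304 3.351 -2.288
vertex -3.457 2.67 -2.887
endloop
endfacet
facet normal 0.641 -0.583 0.499
outer loop
vertex -1.881 3.987 -3.374
vertex -3.304 3.351 -2.288
vertex -2.034 3.306 -3.973
endloop
endfacet
facet normal -0.808 -0.529 -0.257
outer loop
vertex 3.999 -1.852 -1.085
vertex 2.94 -0.872 0.227
vertex 3.543 -0.478 -2.48
endloop
endfacet
facet normal 0.543 -0.503 -0.673
outer loop
vertex 4.78 0.332 -2.087
vertex 3.999 -1.852 -1.085
vertex 3.543 -0.478 -2.48
endloop
endfacet
facet normal -0.808 -0.529 -0.257
outer loop
vertex 3.543 -0.478 -2.48
vertex 2.94 -0.872 0.227
vertex 2.484 0.502 -1.168
endloop
endfacet
facet normal -0.227 0.683 -0.694
outer loop
vertex 2.484 0.502 -1.168
vertex 4.78 0.332 -2.087
vertex 3.543 -0.478 -2.48
endloop
endfacet
facet normal 0.227 -0.683 0.694
outer loop
vertex 3.999 -1.852 -1.085
vertex 4.177 -0.062 0.62
vertex 2.94 -0.872 0.227
endloop
endfacet
facet normal 0.543 -0.503 -0.673
outer loop
vertex 5.236 -1.042 -0.692
vertex 3.999 -1.852 -1.085
vertex 4.78 0.332 -2.087
endloop
endfacet
facet normal 0.227 -0.683 0.694
outer loop
vertex 5.236 -1.042 -0.692
vertex 4.177 -0.062 0.62
vertex 3.999 -1.852 -1.085
endloop
endfacet
facet normal -0.543 0.503 0.673
outer loop
vertex 2.94 -0.872 0.227
vertex 4.177 -0.062 0.62
vertex 2.484 0.502 -1.168
endloop
endfacet
facet normal -0.227 0.683 -0.694
outer loop
vertex 3.721 1.312 -0.775
vertex 4.78 0.332 -2.087
vertex 2.484 0.502 -1.168
endloop
endfacet
facet normal -0.543 0.503 0.673
outer loop
vertex 2.484 0.502 -1.168
vertex 4.177 -0.062 0.62
vertex 3.721 1.312 -0.775
endloop
endfacet
facet normal 0.808 0.529 0.257
outer loop
vertex 3.721 1.312 -0.775
vertex 5.236 -1.042 -0.692
vertex 4.78 0.332 -2.087
endloop
endfacet
facet normal 0.808 0.529 0.257
outer loop
vertex 4.177 -0.062 0.62
vertex 5.236 -1.042 -0.692
vertex 3.721 1.312 -0.775
endloop
endfacet

endsolid


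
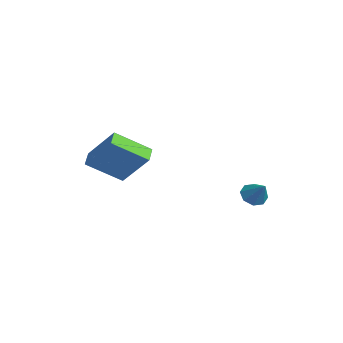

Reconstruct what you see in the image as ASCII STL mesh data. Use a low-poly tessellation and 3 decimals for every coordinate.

solid 
facet normal -0.518 -0.414 -0.748
outer loop
vertex -3.686 -4.733 1.942
vertex -4.403 -4.396 2.252
vertex -3.402 -3.126 0.855
endloop
endfacet
facet normal 0.843 -0.396 -0.365
outer loop
vertex -2.297 -2.244 2.448
vertex -3.686 -4.733 1.942
vertex -3.402 -3.126 0.855
endloop
endfacet
facet normal -0.518 -0.414 -0.748
outer loop
vertex -3.402 -3.126 0.855
vertex -4.403 -4.396 2.252
vertex -4.118 -2.79 1.165
endloop
endfacet
facet normal 0.145 0.820 -0.554
outer loop
vertex -4.118 -2.79 1.165
vertex -2.297 -2.244 2.448
vertex -3.402 -3.126 0.855
endloop
endfacet
facet normal -0.145 -0.819 0.555
outer loop
vertex -3.686 -4.733 1.942
vertex -3.298 -3.514 3.845
vertex -4.403 -4.396 2.252
endloop
endfacet
facet normal 0.843 -0.396 -0.364
outer loop
vertex -2.582 -3.85 3.535
vertex -3.686 -4.733 1.942
vertex -2.297 -2.244 2.448
endloop
endfacet
facet normal -0.145 -0.820 0.554
outer loop
vertex -2.582 -3.85 3.535
vertex -3.298 -3.514 3.845
vertex -3.686 -4.733 1.942
endloop
endfacet
facet normal -0.842 0.396 0.365
outer loop
vertex -4.403 -4.396 2.252
vertex -3.298 -3.514 3.845
vertex -4.118 -2.79 1.165
endloop
endfacet
facet normal 0.145 0.819 -0.555
outer loop
vertex -3.014 -1.907 2.758
vertex -2.297 -2.244 2.448
vertex -4.118 -2.79 1.165
endloop
endfacet
facet normal -0.843 0.396 0.365
outer loop
vertex -4.118 -2.79 1.165
vertex -3.298 -3.514 3.845
vertex -3.014 -1.907 2.758
endloop
endfacet
facet normal 0.518 0.414 0.748
outer loop
vertex -3.014 -1.907 2.758
vertex -2.582 -3.85 3.535
vertex -2.297 -2.244 2.448
endloop
endfacet
facet normal 0.518 0.414 0.748
outer loop
vertex -3.298 -3.514 3.845
vertex -2.582 -3.85 3.535
vertex -3.014 -1.907 2.758
endloop
endfacet
facet normal -0.688 -0.176 -0.704
outer loop
vertex -0.003 2.12 0.22
vertex -0.379 1.825 0.661
vertex -0.315 2.435 0.446
endloop
endfacet
facet normal 0.636 0.752 -0.170
outer loop
vertex -0.003 2.12 0.22
vertex -0.315 2.435 0.446
vertex 0.439 2.035 1.499
endloop
endfacet
facet normal -0.687 -0.176 -0.705
outer loop
vertex -0.315 2.435 0.446
vertex -0.379 1.825 0.661
vertex -0.665 2.393 0.798
endloop
endfacet
facet normal 0.145 0.955 0.259
outer loop
vertex -0.315 2.435 0.446
vertex -0.665 2.393 0.798
vertex 0.439 2.035 1.499
endloop
endfacet
facet normal -0.687 -0.176 -0.705
outer loop
vertex -0.665 2.393 0.798
vertex -0.379 1.825 0.661
vertex -0.847 2.018 1.069
endloop
endfacet
facet normal -0.250 0.644 0.723
outer loop
vertex -0.665 2.393 0.798
vertex -0.847 2.018 1.069
vertex 0.439 2.035 1.499
endloop
endfacet
facet normal -0.687 -0.177 -0.704
outer loop
vertex -0.847 2.018 1.069
vertex -0.379 1.825 0.661
vertex -0.755 1.53 1.102
endloop
endfacet
facet normal -0.317 0.004 0.948
outer loop
vertex -0.847 2.018 1.069
vertex -0.755 1.53 1.102
vertex 0.439 2.035 1.499
endloop
endfacet
facet normal -0.688 -0.176 -0.704
outer loop
vertex -0.755 1.53 1.102
vertex -0.379 1.825 0.661
vertex -0.443 1.215 0.876
endloop
endfacet
facet normal -0.016 -0.594 0.805
outer loop
vertex -0.755 1.53 1.102
vertex -0.443 1.215 0.876
vertex 0.439 2.035 1.499
endloop
endfacet
facet normal -0.687 -0.176 -0.705
outer loop
vertex -0.443 1.215 0.876
vertex -0.379 1.825 0.661
vertex -0.093 1.257 0.524
endloop
endfacet
facet normal 0.474 -0.796 0.376
outer loop
vertex -0.443 1.215 0.876
vertex -0.093 1.257 0.524
vertex 0.439 2.035 1.499
endloop
endfacet
facet normal -0.687 -0.176 -0.705
outer loop
vertex -0.093 1.257 0.524
vertex -0.379 1.825 0.661
vertex 0.089 1.632 0.253
endloop
endfacet
facet normal 0.870 -0.485 -0.087
outer loop
vertex -0.093 1.257 0.524
vertex 0.089 1.632 0.253
vertex 0.439 2.035 1.499
endloop
endfacet
facet normal -0.687 -0.177 -0.704
outer loop
vertex 0.089 1.632 0.253
vertex -0.379 1.825 0.661
vertex -0.003 2.12 0.22
endloop
endfacet
facet normal 0.937 0.155 -0.313
outer loop
vertex 0.089 1.632 0.253
vertex -0.003 2.12 0.22
vertex 0.439 2.035 1.499
endloop
endfacet

endsolid


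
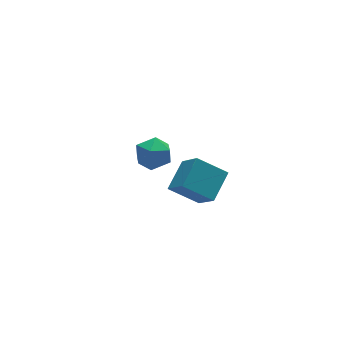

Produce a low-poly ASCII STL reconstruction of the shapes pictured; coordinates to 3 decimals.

solid 
facet normal 0.027 0.836 -0.548
outer loop
vertex -2.024 1.915 -1.995
vertex -2.973 2.124 -1.723
vertex -2.203 2.464 -1.167
endloop
endfacet
facet normal 0.676 0.673 -0.300
outer loop
vertex -2.024 1.915 -1.995
vertex -2.203 2.464 -1.167
vertex -1.488 1.752 -1.155
endloop
endfacet
facet normal 0.845 0.022 -0.535
outer loop
vertex -2.024 1.915 -1.995
vertex -1.488 1.752 -1.155
vertex -1.816 0.971 -1.705
endloop
endfacet
facet normal 0.299 -0.219 -0.929
outer loop
vertex -2.024 1.915 -1.995
vertex -1.816 0.971 -1.705
vertex -2.734 1.201 -2.055
endloop
endfacet
facet normal -0.206 0.284 -0.937
outer loop
vertex -2.024 1.915 -1.995
vertex -2.734 1.201 -2.055
vertex -2.973 2.124 -1.723
endloop
endfacet
facet normal 0.639 0.649 0.412
outer loop
vertex -1.488 1.752 -1.155
vertex -2.203 2.464 -1.167
vertex -2.106 1.859 -0.365
endloop
endfacet
facet normal -0.410 0.912 0.011
outer loop
vertex -2.203 2.464 -1.167
vertex -2.973 2.124 -1.723
vertex -3.024 2.089 -0.715
endloop
endfacet
facet normal -0.786 0.019 -0.618
outer loop
vertex -2.973 2.124 -1.723
vertex -2.734 1.201 -2.055
vertex -3.352 1.308 -1.265
endloop
endfacet
facet normal 0.031 -0.796 -0.604
outer loop
vertex -2.734 1.201 -2.055
vertex -1.816 0.971 -1.705
vertex -2.637 0.596 -1.253
endloop
endfacet
facet normal 0.913 -0.406 0.032
outer loop
vertex -1.816 0.971 -1.705
vertex -1.488 1.752 -1.155
vertex -1.867 0.936 -0.697
endloop
endfacet
facet normal -0.299 0.219 0.929
outer loop
vertex -2.816 1.145 -0.425
vertex -2.106 1.859 -0.365
vertex -3.024 2.089 -0.715
endloop
endfacet
facet normal -0.845 -0.022 0.535
outer loop
vertex -2.816 1.145 -0.425
vertex -3.024 2.089 -0.715
vertex -3.352 1.308 -1.265
endloop
endfacet
facet normal -0.676 -0.673 0.300
outer loop
vertex -2.816 1.145 -0.425
vertex -3.352 1.308 -1.265
vertex -2.637 0.596 -1.253
endloop
endfacet
facet normal -0.027 -0.836 0.548
outer loop
vertex -2.816 1.145 -0.425
vertex -2.637 0.596 -1.253
vertex -1.867 0.936 -0.697
endloop
endfacet
facet normal 0.206 -0.284 0.937
outer loop
vertex -2.816 1.145 -0.425
vertex -1.867 0.936 -0.697
vertex -2.106 1.859 -0.365
endloop
endfacet
facet normal -0.031 0.796 0.604
outer loop
vertex -3.024 2.089 -0.715
vertex -2.106 1.859 -0.365
vertex -2.203 2.464 -1.167
endloop
endfacet
facet normal -0.913 0.406 -0.032
outer loop
vertex -3.352 1.308 -1.265
vertex -3.024 2.089 -0.715
vertex -2.973 2.124 -1.723
endloop
endfacet
facet normal -0.639 -0.649 -0.412
outer loop
vertex -2.637 0.596 -1.253
vertex -3.352 1.308 -1.265
vertex -2.734 1.201 -2.055
endloop
endfacet
facet normal 0.410 -0.912 -0.011
outer loop
vertex -1.867 0.936 -0.697
vertex -2.637 0.596 -1.253
vertex -1.816 0.971 -1.705
endloop
endfacet
facet normal 0.786 -0.019 0.618
outer loop
vertex -2.106 1.859 -0.365
vertex -1.867 0.936 -0.697
vertex -1.488 1.752 -1.155
endloop
endfacet
facet normal -0.756 -0.495 -0.429
outer loop
vertex -4.202 -4.214 2.823
vertex -4.2 -2.946 1.355
vertex -3.141 -5.141 2.024
endloop
endfacet
facet normal -0.001 -0.654 0.757
outer loop
vertex -1.94 -4.354 2.705
vertex -4.202 -4.214 2.823
vertex -3.141 -5.141 2.024
endloop
endfacet
facet normal -0.756 -0.495 -0.428
outer loop
vertex -3.141 -5.141 2.024
vertex -4.2 -2.946 1.355
vertex -3.139 -3.873 0.555
endloop
endfacet
facet normal 0.655 -0.573 -0.493
outer loop
vertex -3.139 -3.873 0.555
vertex -1.94 -4.354 2.705
vertex -3.141 -5.141 2.024
endloop
endfacet
facet normal -0.655 0.572 0.493
outer loop
vertex -4.202 -4.214 2.823
vertex -2.999 -2.159 2.036
vertex -4.2 -2.946 1.355
endloop
endfacet
facet normal -0.001 -0.654 0.756
outer loop
vertex -3.001 -3.427 3.505
vertex -4.202 -4.214 2.823
vertex -1.94 -4.354 2.705
endloop
endfacet
facet normal -0.655 0.572 0.493
outer loop
vertex -3.001 -3.427 3.505
vertex -2.999 -2.159 2.036
vertex -4.202 -4.214 2.823
endloop
endfacet
facet normal 0.001 0.654 -0.757
outer loop
vertex -4.2 -2.946 1.355
vertex -2.999 -2.159 2.036
vertex -3.139 -3.873 0.555
endloop
endfacet
facet normal 0.655 -0.572 -0.493
outer loop
vertex -1.938 -3.086 1.237
vertex -1.94 -4.354 2.705
vertex -3.139 -3.873 0.555
endloop
endfacet
facet normal 0.001 0.654 -0.757
outer loop
vertex -3.139 -3.873 0.555
vertex -2.999 -2.159 2.036
vertex -1.938 -3.086 1.237
endloop
endfacet
facet normal 0.756 0.495 0.429
outer loop
vertex -1.938 -3.086 1.237
vertex -3.001 -3.427 3.505
vertex -1.94 -4.354 2.705
endloop
endfacet
facet normal 0.756 0.495 0.429
outer loop
vertex -2.999 -2.159 2.036
vertex -3.001 -3.427 3.505
vertex -1.938 -3.086 1.237
endloop
endfacet

endsolid


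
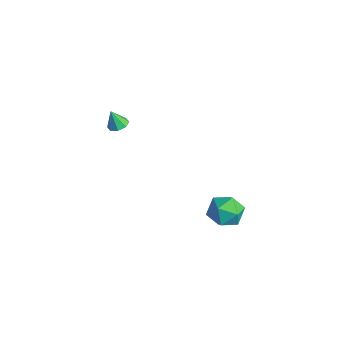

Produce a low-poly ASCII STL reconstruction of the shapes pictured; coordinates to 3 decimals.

solid 
facet normal 0.204 0.275 -0.940
outer loop
vertex -2.745 0.452 3.45
vertex -3.314 0.277 3.275
vertex -3.062 0.804 3.484
endloop
endfacet
facet normal 0.548 0.424 0.722
outer loop
vertex -2.745 0.452 3.45
vertex -3.062 0.804 3.484
vertex -3.546 -0.037 4.345
endloop
endfacet
facet normal 0.204 0.275 -0.940
outer loop
vertex -3.062 0.804 3.484
vertex -3.314 0.277 3.275
vertex -3.526 0.847 3.396
endloop
endfacet
facet normal -0.061 0.731 0.680
outer loop
vertex -3.062 0.804 3.484
vertex -3.526 0.847 3.396
vertex -3.546 -0.037 4.345
endloop
endfacet
facet normal 0.204 0.275 -0.939
outer loop
vertex -3.526 0.847 3.396
vertex -3.314 0.277 3.275
vertex -3.866 0.557 3.237
endloop
endfacet
facet normal -0.687 0.539 0.487
outer loop
vertex -3.526 0.847 3.396
vertex -3.866 0.557 3.237
vertex -3.546 -0.037 4.345
endloop
endfacet
facet normal 0.205 0.276 -0.939
outer loop
vertex -3.866 0.557 3.237
vertex -3.314 0.277 3.275
vertex -3.882 0.103 3.1
endloop
endfacet
facet normal -0.966 -0.043 0.256
outer loop
vertex -3.866 0.557 3.237
vertex -3.882 0.103 3.1
vertex -3.546 -0.037 4.345
endloop
endfacet
facet normal 0.204 0.277 -0.939
outer loop
vertex -3.882 0.103 3.1
vertex -3.314 0.277 3.275
vertex -3.566 -0.249 3.065
endloop
endfacet
facet normal -0.732 -0.670 0.122
outer loop
vertex -3.882 0.103 3.1
vertex -3.566 -0.249 3.065
vertex -3.546 -0.037 4.345
endloop
endfacet
facet normal 0.206 0.276 -0.939
outer loop
vertex -3.566 -0.249 3.065
vertex -3.314 0.277 3.275
vertex -3.101 -0.293 3.154
endloop
endfacet
facet normal -0.124 -0.979 0.164
outer loop
vertex -3.566 -0.249 3.065
vertex -3.101 -0.293 3.154
vertex -3.546 -0.037 4.345
endloop
endfacet
facet normal 0.204 0.276 -0.940
outer loop
vertex -3.101 -0.293 3.154
vertex -3.314 0.277 3.275
vertex -2.761 -0.002 3.313
endloop
endfacet
facet normal 0.505 -0.786 0.358
outer loop
vertex -3.101 -0.293 3.154
vertex -2.761 -0.002 3.313
vertex -3.546 -0.037 4.345
endloop
endfacet
facet normal 0.204 0.276 -0.939
outer loop
vertex -2.761 -0.002 3.313
vertex -3.314 0.277 3.275
vertex -2.745 0.452 3.45
endloop
endfacet
facet normal 0.782 -0.205 0.588
outer loop
vertex -2.761 -0.002 3.313
vertex -2.745 0.452 3.45
vertex -3.546 -0.037 4.345
endloop
endfacet
facet normal -0.798 0.444 -0.408
outer loop
vertex 3.652 3.374 0.135
vertex 3.023 2.565 0.484
vertex 3.186 3.433 1.111
endloop
endfacet
facet normal -0.312 0.928 -0.205
outer loop
vertex 3.652 3.374 0.135
vertex 3.186 3.433 1.111
vertex 4.214 3.75 0.981
endloop
endfacet
facet normal 0.297 0.784 -0.546
outer loop
vertex 3.652 3.374 0.135
vertex 4.214 3.75 0.981
vertex 4.685 3.079 0.274
endloop
endfacet
facet normal 0.189 0.212 -0.959
outer loop
vertex 3.652 3.374 0.135
vertex 4.685 3.079 0.274
vertex 3.949 2.347 -0.033
endloop
endfacet
facet normal -0.487 0.002 -0.873
outer loop
vertex 3.652 3.374 0.135
vertex 3.949 2.347 -0.033
vertex 3.023 2.565 0.484
endloop
endfacet
facet normal -0.198 0.846 0.495
outer loop
vertex 4.214 3.75 0.981
vertex 3.186 3.433 1.111
vertex 3.931 3.173 1.853
endloop
endfacet
facet normal -0.984 0.064 0.167
outer loop
vertex 3.186 3.433 1.111
vertex 3.023 2.565 0.484
vertex 3.195 2.441 1.546
endloop
endfacet
facet normal -0.481 -0.651 -0.587
outer loop
vertex 3.023 2.565 0.484
vertex 3.949 2.347 -0.033
vertex 3.666 1.77 0.839
endloop
endfacet
facet normal 0.613 -0.313 -0.725
outer loop
vertex 3.949 2.347 -0.033
vertex 4.685 3.079 0.274
vertex 4.694 2.087 0.709
endloop
endfacet
facet normal 0.788 0.613 -0.056
outer loop
vertex 4.685 3.079 0.274
vertex 4.214 3.75 0.981
vertex 4.857 2.955 1.336
endloop
endfacet
facet normal -0.189 -0.212 0.959
outer loop
vertex 4.228 2.146 1.685
vertex 3.931 3.173 1.853
vertex 3.195 2.441 1.546
endloop
endfacet
facet normal -0.297 -0.784 0.546
outer loop
vertex 4.228 2.146 1.685
vertex 3.195 2.441 1.546
vertex 3.666 1.77 0.839
endloop
endfacet
facet normal 0.312 -0.928 0.205
outer loop
vertex 4.228 2.146 1.685
vertex 3.666 1.77 0.839
vertex 4.694 2.087 0.709
endloop
endfacet
facet normal 0.798 -0.444 0.408
outer loop
vertex 4.228 2.146 1.685
vertex 4.694 2.087 0.709
vertex 4.857 2.955 1.336
endloop
endfacet
facet normal 0.487 -0.002 0.873
outer loop
vertex 4.228 2.146 1.685
vertex 4.857 2.955 1.336
vertex 3.931 3.173 1.853
endloop
endfacet
facet normal -0.613 0.313 0.725
outer loop
vertex 3.195 2.441 1.546
vertex 3.931 3.173 1.853
vertex 3.186 3.433 1.111
endloop
endfacet
facet normal -0.788 -0.613 0.056
outer loop
vertex 3.666 1.77 0.839
vertex 3.195 2.441 1.546
vertex 3.023 2.565 0.484
endloop
endfacet
facet normal 0.198 -0.846 -0.495
outer loop
vertex 4.694 2.087 0.709
vertex 3.666 1.77 0.839
vertex 3.949 2.347 -0.033
endloop
endfacet
facet normal 0.984 -0.064 -0.167
outer loop
vertex 4.857 2.955 1.336
vertex 4.694 2.087 0.709
vertex 4.685 3.079 0.274
endloop
endfacet
facet normal 0.481 0.651 0.587
outer loop
vertex 3.931 3.173 1.853
vertex 4.857 2.955 1.336
vertex 4.214 3.75 0.981
endloop
endfacet

endsolid


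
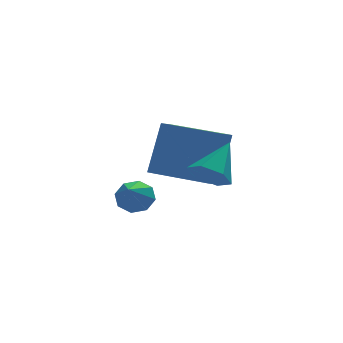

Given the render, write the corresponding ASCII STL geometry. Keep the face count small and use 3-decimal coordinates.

solid 
facet normal 0.338 0.756 -0.561
outer loop
vertex -2.214 -1.658 0.706
vertex -2.786 -1.355 0.769
vertex -2.228 -1.357 1.103
endloop
endfacet
facet normal 0.772 -0.493 0.401
outer loop
vertex -2.214 -1.658 0.706
vertex -2.228 -1.357 1.103
vertex -3.354 -2.625 1.711
endloop
endfacet
facet normal 0.339 0.755 -0.562
outer loop
vertex -2.228 -1.357 1.103
vertex -2.786 -1.355 0.769
vertex -2.569 -1.055 1.303
endloop
endfacet
facet normal 0.492 -0.020 0.870
outer loop
vertex -2.228 -1.357 1.103
vertex -2.569 -1.055 1.303
vertex -3.354 -2.625 1.711
endloop
endfacet
facet normal 0.336 0.756 -0.561
outer loop
vertex -2.569 -1.055 1.303
vertex -2.786 -1.355 0.769
vertex -3.037 -0.93 1.191
endloop
endfacet
facet normal -0.141 0.314 0.939
outer loop
vertex -2.569 -1.055 1.303
vertex -3.037 -0.93 1.191
vertex -3.354 -2.625 1.711
endloop
endfacet
facet normal 0.338 0.756 -0.560
outer loop
vertex -3.037 -0.93 1.191
vertex -2.786 -1.355 0.769
vertex -3.358 -1.053 0.831
endloop
endfacet
facet normal -0.759 0.316 0.569
outer loop
vertex -3.037 -0.93 1.191
vertex -3.358 -1.053 0.831
vertex -3.354 -2.625 1.711
endloop
endfacet
facet normal 0.338 0.755 -0.562
outer loop
vertex -3.358 -1.053 0.831
vertex -2.786 -1.355 0.769
vertex -3.344 -1.354 0.435
endloop
endfacet
facet normal -1.000 -0.016 -0.023
outer loop
vertex -3.358 -1.053 0.831
vertex -3.344 -1.354 0.435
vertex -3.354 -2.625 1.711
endloop
endfacet
facet normal 0.337 0.756 -0.561
outer loop
vertex -3.344 -1.354 0.435
vertex -2.786 -1.355 0.769
vertex -3.003 -1.655 0.234
endloop
endfacet
facet normal -0.721 -0.488 -0.492
outer loop
vertex -3.344 -1.354 0.435
vertex -3.003 -1.655 0.234
vertex -3.354 -2.625 1.711
endloop
endfacet
facet normal 0.339 0.755 -0.561
outer loop
vertex -3.003 -1.655 0.234
vertex -2.786 -1.355 0.769
vertex -2.535 -1.781 0.347
endloop
endfacet
facet normal -0.086 -0.823 -0.561
outer loop
vertex -3.003 -1.655 0.234
vertex -2.535 -1.781 0.347
vertex -3.354 -2.625 1.711
endloop
endfacet
facet normal 0.338 0.755 -0.561
outer loop
vertex -2.535 -1.781 0.347
vertex -2.786 -1.355 0.769
vertex -2.214 -1.658 0.706
endloop
endfacet
facet normal 0.531 -0.825 -0.192
outer loop
vertex -2.535 -1.781 0.347
vertex -2.214 -1.658 0.706
vertex -3.354 -2.625 1.711
endloop
endfacet
facet normal -0.769 0.635 0.070
outer loop
vertex -0.957 1.974 2.458
vertex -0.372 2.728 2.043
vertex -1.597 1.41 0.528
endloop
endfacet
facet normal -0.562 -0.725 0.398
outer loop
vertex 0.072 0.032 0.377
vertex -0.957 1.974 2.458
vertex -1.597 1.41 0.528
endloop
endfacet
facet normal -0.770 0.635 0.070
outer loop
vertex -1.597 1.41 0.528
vertex -0.372 2.728 2.043
vertex -1.013 2.164 0.114
endloop
endfacet
facet normal -0.303 -0.267 -0.915
outer loop
vertex -1.013 2.164 0.114
vertex 0.072 0.032 0.377
vertex -1.597 1.41 0.528
endloop
endfacet
facet normal 0.304 0.268 0.914
outer loop
vertex -0.957 1.974 2.458
vertex 1.297 1.35 1.892
vertex -0.372 2.728 2.043
endloop
endfacet
facet normal -0.562 -0.725 0.399
outer loop
vertex 0.713 0.596 2.306
vertex -0.957 1.974 2.458
vertex 0.072 0.032 0.377
endloop
endfacet
facet normal 0.304 0.267 0.915
outer loop
vertex 0.713 0.596 2.306
vertex 1.297 1.35 1.892
vertex -0.957 1.974 2.458
endloop
endfacet
facet normal 0.562 0.725 -0.399
outer loop
vertex -0.372 2.728 2.043
vertex 1.297 1.35 1.892
vertex -1.013 2.164 0.114
endloop
endfacet
facet normal -0.304 -0.267 -0.914
outer loop
vertex 0.657 0.786 -0.038
vertex 0.072 0.032 0.377
vertex -1.013 2.164 0.114
endloop
endfacet
facet normal 0.562 0.725 -0.398
outer loop
vertex -1.013 2.164 0.114
vertex 1.297 1.35 1.892
vertex 0.657 0.786 -0.038
endloop
endfacet
facet normal 0.769 -0.635 -0.070
outer loop
vertex 0.657 0.786 -0.038
vertex 0.713 0.596 2.306
vertex 0.072 0.032 0.377
endloop
endfacet
facet normal 0.770 -0.635 -0.070
outer loop
vertex 1.297 1.35 1.892
vertex 0.713 0.596 2.306
vertex 0.657 0.786 -0.038
endloop
endfacet
facet normal -0.589 -0.517 -0.621
outer loop
vertex -0.14 -1.439 0.941
vertex -0.511 -1.741 1.544
vertex -0.758 -1.083 1.231
endloop
endfacet
facet normal 0.309 0.862 -0.401
outer loop
vertex -0.14 -1.439 0.941
vertex -0.758 -1.083 1.231
vertex 0.451 -0.899 2.556
endloop
endfacet
facet normal -0.590 -0.517 -0.620
outer loop
vertex -0.758 -1.083 1.231
vertex -0.511 -1.741 1.544
vertex -1.128 -1.385 1.835
endloop
endfacet
facet normal -0.377 0.900 0.219
outer loop
vertex -0.758 -1.083 1.231
vertex -1.128 -1.385 1.835
vertex 0.451 -0.899 2.556
endloop
endfacet
facet normal -0.590 -0.516 -0.621
outer loop
vertex -1.128 -1.385 1.835
vertex -0.511 -1.741 1.544
vertex -0.881 -2.044 2.148
endloop
endfacet
facet normal -0.462 0.233 0.856
outer loop
vertex -1.128 -1.385 1.835
vertex -0.881 -2.044 2.148
vertex 0.451 -0.899 2.556
endloop
endfacet
facet normal -0.590 -0.517 -0.621
outer loop
vertex -0.881 -2.044 2.148
vertex -0.511 -1.741 1.544
vertex -0.263 -2.4 1.857
endloop
endfacet
facet normal 0.139 -0.471 0.871
outer loop
vertex -0.881 -2.044 2.148
vertex -0.263 -2.4 1.857
vertex 0.451 -0.899 2.556
endloop
endfacet
facet normal -0.589 -0.517 -0.621
outer loop
vertex -0.263 -2.4 1.857
vertex -0.511 -1.741 1.544
vertex 0.107 -2.097 1.254
endloop
endfacet
facet normal 0.824 -0.508 0.250
outer loop
vertex -0.263 -2.4 1.857
vertex 0.107 -2.097 1.254
vertex 0.451 -0.899 2.556
endloop
endfacet
facet normal -0.589 -0.517 -0.621
outer loop
vertex 0.107 -2.097 1.254
vertex -0.511 -1.741 1.544
vertex -0.14 -1.439 0.941
endloop
endfacet
facet normal 0.909 0.158 -0.385
outer loop
vertex 0.107 -2.097 1.254
vertex -0.14 -1.439 0.941
vertex 0.451 -0.899 2.556
endloop
endfacet

endsolid


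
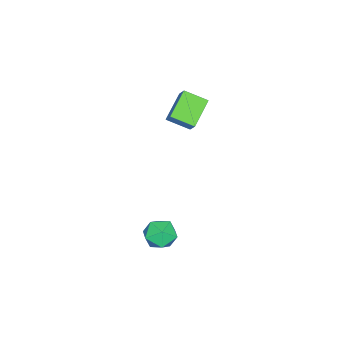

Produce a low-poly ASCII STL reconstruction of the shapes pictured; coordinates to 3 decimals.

solid 
facet normal -0.867 -0.009 0.498
outer loop
vertex -3.158 1.162 1.272
vertex -3.493 2.32 0.71
vertex -3.558 0.705 0.568
endloop
endfacet
facet normal 0.252 -0.871 0.422
outer loop
vertex -2.067 0.72 -0.29
vertex -3.158 1.162 1.272
vertex -3.558 0.705 0.568
endloop
endfacet
facet normal -0.867 -0.009 0.498
outer loop
vertex -3.558 0.705 0.568
vertex -3.493 2.32 0.71
vertex -3.893 1.863 0.006
endloop
endfacet
facet normal -0.431 -0.492 -0.757
outer loop
vertex -3.893 1.863 0.006
vertex -2.067 0.72 -0.29
vertex -3.558 0.705 0.568
endloop
endfacet
facet normal 0.431 0.492 0.757
outer loop
vertex -3.158 1.162 1.272
vertex -2.002 2.335 -0.148
vertex -3.493 2.32 0.71
endloop
endfacet
facet normal 0.252 -0.871 0.422
outer loop
vertex -1.667 1.177 0.414
vertex -3.158 1.162 1.272
vertex -2.067 0.72 -0.29
endloop
endfacet
facet normal 0.431 0.492 0.757
outer loop
vertex -1.667 1.177 0.414
vertex -2.002 2.335 -0.148
vertex -3.158 1.162 1.272
endloop
endfacet
facet normal -0.252 0.871 -0.422
outer loop
vertex -3.493 2.32 0.71
vertex -2.002 2.335 -0.148
vertex -3.893 1.863 0.006
endloop
endfacet
facet normal -0.431 -0.492 -0.757
outer loop
vertex -2.402 1.878 -0.852
vertex -2.067 0.72 -0.29
vertex -3.893 1.863 0.006
endloop
endfacet
facet normal -0.252 0.871 -0.422
outer loop
vertex -3.893 1.863 0.006
vertex -2.002 2.335 -0.148
vertex -2.402 1.878 -0.852
endloop
endfacet
facet normal 0.867 0.009 -0.498
outer loop
vertex -2.402 1.878 -0.852
vertex -1.667 1.177 0.414
vertex -2.067 0.72 -0.29
endloop
endfacet
facet normal 0.867 0.009 -0.498
outer loop
vertex -2.002 2.335 -0.148
vertex -1.667 1.177 0.414
vertex -2.402 1.878 -0.852
endloop
endfacet
facet normal -0.946 0.084 0.314
outer loop
vertex 2.528 3.563 -3.888
vertex 2.578 2.72 -3.511
vertex 2.81 3.464 -3.012
endloop
endfacet
facet normal -0.629 0.723 0.284
outer loop
vertex 2.528 3.563 -3.888
vertex 2.81 3.464 -3.012
vertex 3.242 4.06 -3.572
endloop
endfacet
facet normal -0.407 0.829 -0.385
outer loop
vertex 2.528 3.563 -3.888
vertex 3.242 4.06 -3.572
vertex 3.277 3.685 -4.417
endloop
endfacet
facet normal -0.585 0.254 -0.770
outer loop
vertex 2.528 3.563 -3.888
vertex 3.277 3.685 -4.417
vertex 2.867 2.856 -4.379
endloop
endfacet
facet normal -0.918 -0.206 -0.338
outer loop
vertex 2.528 3.563 -3.888
vertex 2.867 2.856 -4.379
vertex 2.578 2.72 -3.511
endloop
endfacet
facet normal -0.054 0.704 0.708
outer loop
vertex 3.242 4.06 -3.572
vertex 2.81 3.464 -3.012
vertex 3.733 3.524 -3.001
endloop
endfacet
facet normal -0.567 -0.330 0.755
outer loop
vertex 2.81 3.464 -3.012
vertex 2.578 2.72 -3.511
vertex 3.323 2.695 -2.963
endloop
endfacet
facet normal -0.523 -0.798 -0.299
outer loop
vertex 2.578 2.72 -3.511
vertex 2.867 2.856 -4.379
vertex 3.358 2.32 -3.808
endloop
endfacet
facet normal 0.015 -0.053 -0.998
outer loop
vertex 2.867 2.856 -4.379
vertex 3.277 3.685 -4.417
vertex 3.79 2.916 -4.368
endloop
endfacet
facet normal 0.306 0.875 -0.376
outer loop
vertex 3.277 3.685 -4.417
vertex 3.242 4.06 -3.572
vertex 4.022 3.66 -3.869
endloop
endfacet
facet normal 0.585 -0.254 0.770
outer loop
vertex 4.072 2.817 -3.492
vertex 3.733 3.524 -3.001
vertex 3.323 2.695 -2.963
endloop
endfacet
facet normal 0.407 -0.829 0.385
outer loop
vertex 4.072 2.817 -3.492
vertex 3.323 2.695 -2.963
vertex 3.358 2.32 -3.808
endloop
endfacet
facet normal 0.629 -0.723 -0.284
outer loop
vertex 4.072 2.817 -3.492
vertex 3.358 2.32 -3.808
vertex 3.79 2.916 -4.368
endloop
endfacet
facet normal 0.946 -0.084 -0.314
outer loop
vertex 4.072 2.817 -3.492
vertex 3.79 2.916 -4.368
vertex 4.022 3.66 -3.869
endloop
endfacet
facet normal 0.918 0.206 0.338
outer loop
vertex 4.072 2.817 -3.492
vertex 4.022 3.66 -3.869
vertex 3.733 3.524 -3.001
endloop
endfacet
facet normal -0.015 0.053 0.998
outer loop
vertex 3.323 2.695 -2.963
vertex 3.733 3.524 -3.001
vertex 2.81 3.464 -3.012
endloop
endfacet
facet normal -0.306 -0.875 0.376
outer loop
vertex 3.358 2.32 -3.808
vertex 3.323 2.695 -2.963
vertex 2.578 2.72 -3.511
endloop
endfacet
facet normal 0.054 -0.704 -0.708
outer loop
vertex 3.79 2.916 -4.368
vertex 3.358 2.32 -3.808
vertex 2.867 2.856 -4.379
endloop
endfacet
facet normal 0.567 0.330 -0.755
outer loop
vertex 4.022 3.66 -3.869
vertex 3.79 2.916 -4.368
vertex 3.277 3.685 -4.417
endloop
endfacet
facet normal 0.523 0.798 0.299
outer loop
vertex 3.733 3.524 -3.001
vertex 4.022 3.66 -3.869
vertex 3.242 4.06 -3.572
endloop
endfacet

endsolid


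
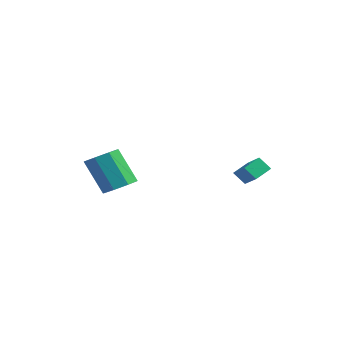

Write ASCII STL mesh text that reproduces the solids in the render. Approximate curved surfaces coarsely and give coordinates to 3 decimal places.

solid 
facet normal -0.564 -0.364 0.741
outer loop
vertex 0.567 2.11 2.152
vertex 0.545 3.023 2.584
vertex -0.539 2.411 1.459
endloop
endfacet
facet normal 0.022 -0.904 -0.427
outer loop
vertex -0.065 2.717 0.836
vertex 0.567 2.11 2.152
vertex -0.539 2.411 1.459
endloop
endfacet
facet normal -0.564 -0.364 0.741
outer loop
vertex -0.539 2.411 1.459
vertex 0.545 3.023 2.584
vertex -0.561 3.324 1.89
endloop
endfacet
facet normal -0.826 0.225 -0.518
outer loop
vertex -0.561 3.324 1.89
vertex -0.065 2.717 0.836
vertex -0.539 2.411 1.459
endloop
endfacet
facet normal 0.826 -0.225 0.518
outer loop
vertex 0.567 2.11 2.152
vertex 1.019 3.329 1.961
vertex 0.545 3.023 2.584
endloop
endfacet
facet normal 0.022 -0.904 -0.428
outer loop
vertex 1.041 2.416 1.53
vertex 0.567 2.11 2.152
vertex -0.065 2.717 0.836
endloop
endfacet
facet normal 0.825 -0.225 0.518
outer loop
vertex 1.041 2.416 1.53
vertex 1.019 3.329 1.961
vertex 0.567 2.11 2.152
endloop
endfacet
facet normal -0.022 0.904 0.427
outer loop
vertex 0.545 3.023 2.584
vertex 1.019 3.329 1.961
vertex -0.561 3.324 1.89
endloop
endfacet
facet normal -0.825 0.225 -0.518
outer loop
vertex -0.087 3.63 1.268
vertex -0.065 2.717 0.836
vertex -0.561 3.324 1.89
endloop
endfacet
facet normal -0.022 0.904 0.428
outer loop
vertex -0.561 3.324 1.89
vertex 1.019 3.329 1.961
vertex -0.087 3.63 1.268
endloop
endfacet
facet normal 0.564 0.364 -0.741
outer loop
vertex -0.087 3.63 1.268
vertex 1.041 2.416 1.53
vertex -0.065 2.717 0.836
endloop
endfacet
facet normal 0.564 0.364 -0.742
outer loop
vertex 1.019 3.329 1.961
vertex 1.041 2.416 1.53
vertex -0.087 3.63 1.268
endloop
endfacet
facet normal 0.481 0.159 -0.862
outer loop
vertex -1.691 -2.249 1.706
vertex -2.3 -2.767 1.271
vertex -2.234 -1.882 1.471
endloop
endfacet
facet normal 0.401 0.835 0.378
outer loop
vertex -1.691 -2.249 1.706
vertex -2.234 -1.882 1.471
vertex -2.672 -2.575 3.465
endloop
endfacet
facet normal 0.401 0.835 0.378
outer loop
vertex -2.672 -2.575 3.465
vertex -2.234 -1.882 1.471
vertex -3.215 -2.208 3.23
endloop
endfacet
facet normal -0.481 -0.160 0.862
outer loop
vertex -2.672 -2.575 3.465
vertex -3.215 -2.208 3.23
vertex -3.28 -3.093 3.029
endloop
endfacet
facet normal 0.480 0.159 -0.863
outer loop
vertex -2.234 -1.882 1.471
vertex -2.3 -2.767 1.271
vertex -2.816 -2.033 1.119
endloop
endfacet
facet normal -0.268 0.963 0.029
outer loop
vertex -2.234 -1.882 1.471
vertex -2.816 -2.033 1.119
vertex -3.215 -2.208 3.23
endloop
endfacet
facet normal -0.268 0.963 0.029
outer loop
vertex -3.215 -2.208 3.23
vertex -2.816 -2.033 1.119
vertex -3.797 -2.359 2.878
endloop
endfacet
facet normal -0.480 -0.161 0.862
outer loop
vertex -3.215 -2.208 3.23
vertex -3.797 -2.359 2.878
vertex -3.28 -3.093 3.029
endloop
endfacet
facet normal 0.482 0.160 -0.862
outer loop
vertex -2.816 -2.033 1.119
vertex -2.3 -2.767 1.271
vertex -3.095 -2.614 0.855
endloop
endfacet
facet normal -0.780 0.528 -0.337
outer loop
vertex -2.816 -2.033 1.119
vertex -3.095 -2.614 0.855
vertex -3.797 -2.359 2.878
endloop
endfacet
facet normal -0.780 0.528 -0.337
outer loop
vertex -3.797 -2.359 2.878
vertex -3.095 -2.614 0.855
vertex -4.076 -2.94 2.614
endloop
endfacet
facet normal -0.480 -0.161 0.862
outer loop
vertex -3.797 -2.359 2.878
vertex -4.076 -2.94 2.614
vertex -3.28 -3.093 3.029
endloop
endfacet
facet normal 0.482 0.160 -0.862
outer loop
vertex -3.095 -2.614 0.855
vertex -2.3 -2.767 1.271
vertex -2.908 -3.285 0.835
endloop
endfacet
facet normal -0.835 -0.218 -0.506
outer loop
vertex -3.095 -2.614 0.855
vertex -2.908 -3.285 0.835
vertex -4.076 -2.94 2.614
endloop
endfacet
facet normal -0.835 -0.218 -0.506
outer loop
vertex -4.076 -2.94 2.614
vertex -2.908 -3.285 0.835
vertex -3.889 -3.611 2.594
endloop
endfacet
facet normal -0.480 -0.160 0.862
outer loop
vertex -4.076 -2.94 2.614
vertex -3.889 -3.611 2.594
vertex -3.28 -3.093 3.029
endloop
endfacet
facet normal 0.481 0.160 -0.862
outer loop
vertex -2.908 -3.285 0.835
vertex -2.3 -2.767 1.271
vertex -2.365 -3.652 1.07
endloop
endfacet
facet normal -0.401 -0.835 -0.378
outer loop
vertex -2.908 -3.285 0.835
vertex -2.365 -3.652 1.07
vertex -3.889 -3.611 2.594
endloop
endfacet
facet normal -0.401 -0.835 -0.378
outer loop
vertex -3.889 -3.611 2.594
vertex -2.365 -3.652 1.07
vertex -3.346 -3.978 2.829
endloop
endfacet
facet normal -0.481 -0.159 0.862
outer loop
vertex -3.889 -3.611 2.594
vertex -3.346 -3.978 2.829
vertex -3.28 -3.093 3.029
endloop
endfacet
facet normal 0.480 0.161 -0.862
outer loop
vertex -2.365 -3.652 1.07
vertex -2.3 -2.767 1.271
vertex -1.783 -3.501 1.422
endloop
endfacet
facet normal 0.268 -0.963 -0.029
outer loop
vertex -2.365 -3.652 1.07
vertex -1.783 -3.501 1.422
vertex -3.346 -3.978 2.829
endloop
endfacet
facet normal 0.268 -0.963 -0.029
outer loop
vertex -3.346 -3.978 2.829
vertex -1.783 -3.501 1.422
vertex -2.764 -3.827 3.181
endloop
endfacet
facet normal -0.480 -0.159 0.863
outer loop
vertex -3.346 -3.978 2.829
vertex -2.764 -3.827 3.181
vertex -3.28 -3.093 3.029
endloop
endfacet
facet normal 0.480 0.161 -0.862
outer loop
vertex -1.783 -3.501 1.422
vertex -2.3 -2.767 1.271
vertex -1.504 -2.92 1.686
endloop
endfacet
facet normal 0.780 -0.528 0.337
outer loop
vertex -1.783 -3.501 1.422
vertex -1.504 -2.92 1.686
vertex -2.764 -3.827 3.181
endloop
endfacet
facet normal 0.780 -0.528 0.337
outer loop
vertex -2.764 -3.827 3.181
vertex -1.504 -2.92 1.686
vertex -2.485 -3.246 3.445
endloop
endfacet
facet normal -0.482 -0.160 0.862
outer loop
vertex -2.764 -3.827 3.181
vertex -2.485 -3.246 3.445
vertex -3.28 -3.093 3.029
endloop
endfacet
facet normal 0.480 0.160 -0.862
outer loop
vertex -1.504 -2.92 1.686
vertex -2.3 -2.767 1.271
vertex -1.691 -2.249 1.706
endloop
endfacet
facet normal 0.835 0.218 0.506
outer loop
vertex -1.504 -2.92 1.686
vertex -1.691 -2.249 1.706
vertex -2.485 -3.246 3.445
endloop
endfacet
facet normal 0.835 0.218 0.506
outer loop
vertex -2.485 -3.246 3.445
vertex -1.691 -2.249 1.706
vertex -2.672 -2.575 3.465
endloop
endfacet
facet normal -0.482 -0.160 0.862
outer loop
vertex -2.485 -3.246 3.445
vertex -2.672 -2.575 3.465
vertex -3.28 -3.093 3.029
endloop
endfacet

endsolid


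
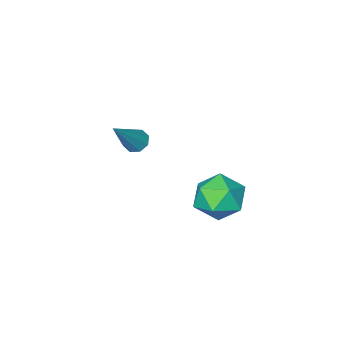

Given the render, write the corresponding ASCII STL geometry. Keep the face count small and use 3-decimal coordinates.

solid 
facet normal -0.632 -0.195 -0.750
outer loop
vertex 0.815 -1.969 0.467
vertex 0.407 -2.121 0.85
vertex 0.562 -1.626 0.591
endloop
endfacet
facet normal 0.662 0.633 -0.402
outer loop
vertex 0.815 -1.969 0.467
vertex 0.562 -1.626 0.591
vertex 1.773 -1.699 2.47
endloop
endfacet
facet normal -0.632 -0.195 -0.750
outer loop
vertex 0.562 -1.626 0.591
vertex 0.407 -2.121 0.85
vertex 0.218 -1.573 0.867
endloop
endfacet
facet normal 0.121 0.992 -0.040
outer loop
vertex 0.562 -1.626 0.591
vertex 0.218 -1.573 0.867
vertex 1.773 -1.699 2.47
endloop
endfacet
facet normal -0.632 -0.195 -0.750
outer loop
vertex 0.218 -1.573 0.867
vertex 0.407 -2.121 0.85
vertex -0.015 -1.841 1.133
endloop
endfacet
facet normal -0.401 0.797 0.452
outer loop
vertex 0.218 -1.573 0.867
vertex -0.015 -1.841 1.133
vertex 1.773 -1.699 2.47
endloop
endfacet
facet normal -0.632 -0.195 -0.750
outer loop
vertex -0.015 -1.841 1.133
vertex 0.407 -2.121 0.85
vertex -0.0 -2.273 1.233
endloop
endfacet
facet normal -0.599 0.161 0.784
outer loop
vertex -0.015 -1.841 1.133
vertex -0.0 -2.273 1.233
vertex 1.773 -1.699 2.47
endloop
endfacet
facet normal -0.632 -0.195 -0.750
outer loop
vertex -0.0 -2.273 1.233
vertex 0.407 -2.121 0.85
vertex 0.253 -2.616 1.109
endloop
endfacet
facet normal -0.357 -0.539 0.763
outer loop
vertex -0.0 -2.273 1.233
vertex 0.253 -2.616 1.109
vertex 1.773 -1.699 2.47
endloop
endfacet
facet normal -0.632 -0.196 -0.750
outer loop
vertex 0.253 -2.616 1.109
vertex 0.407 -2.121 0.85
vertex 0.596 -2.669 0.834
endloop
endfacet
facet normal 0.183 -0.898 0.401
outer loop
vertex 0.253 -2.616 1.109
vertex 0.596 -2.669 0.834
vertex 1.773 -1.699 2.47
endloop
endfacet
facet normal -0.633 -0.196 -0.749
outer loop
vertex 0.596 -2.669 0.834
vertex 0.407 -2.121 0.85
vertex 0.829 -2.401 0.567
endloop
endfacet
facet normal 0.705 -0.703 -0.090
outer loop
vertex 0.596 -2.669 0.834
vertex 0.829 -2.401 0.567
vertex 1.773 -1.699 2.47
endloop
endfacet
facet normal -0.632 -0.194 -0.750
outer loop
vertex 0.829 -2.401 0.567
vertex 0.407 -2.121 0.85
vertex 0.815 -1.969 0.467
endloop
endfacet
facet normal 0.904 -0.069 -0.423
outer loop
vertex 0.829 -2.401 0.567
vertex 0.815 -1.969 0.467
vertex 1.773 -1.699 2.47
endloop
endfacet
facet normal -0.436 0.806 0.401
outer loop
vertex -0.263 3.739 0.239
vertex -0.984 3.068 0.805
vertex 0.004 3.367 1.278
endloop
endfacet
facet normal 0.254 0.930 0.268
outer loop
vertex -0.263 3.739 0.239
vertex 0.004 3.367 1.278
vertex 0.793 3.387 0.461
endloop
endfacet
facet normal 0.366 0.825 -0.430
outer loop
vertex -0.263 3.739 0.239
vertex 0.793 3.387 0.461
vertex 0.292 3.099 -0.517
endloop
endfacet
facet normal -0.255 0.637 -0.727
outer loop
vertex -0.263 3.739 0.239
vertex 0.292 3.099 -0.517
vertex -0.806 2.902 -0.304
endloop
endfacet
facet normal -0.750 0.626 -0.214
outer loop
vertex -0.263 3.739 0.239
vertex -0.806 2.902 -0.304
vertex -0.984 3.068 0.805
endloop
endfacet
facet normal 0.638 0.448 0.627
outer loop
vertex 0.793 3.387 0.461
vertex 0.004 3.367 1.278
vertex 0.726 2.498 1.164
endloop
endfacet
facet normal -0.478 0.247 0.843
outer loop
vertex 0.004 3.367 1.278
vertex -0.984 3.068 0.805
vertex -0.372 2.301 1.377
endloop
endfacet
facet normal -0.987 -0.046 -0.152
outer loop
vertex -0.984 3.068 0.805
vertex -0.806 2.902 -0.304
vertex -0.873 2.013 0.399
endloop
endfacet
facet normal -0.186 -0.026 -0.982
outer loop
vertex -0.806 2.902 -0.304
vertex 0.292 3.099 -0.517
vertex -0.084 2.033 -0.418
endloop
endfacet
facet normal 0.819 0.279 -0.502
outer loop
vertex 0.292 3.099 -0.517
vertex 0.793 3.387 0.461
vertex 0.904 2.332 0.055
endloop
endfacet
facet normal 0.255 -0.637 0.727
outer loop
vertex 0.183 1.661 0.621
vertex 0.726 2.498 1.164
vertex -0.372 2.301 1.377
endloop
endfacet
facet normal -0.366 -0.825 0.430
outer loop
vertex 0.183 1.661 0.621
vertex -0.372 2.301 1.377
vertex -0.873 2.013 0.399
endloop
endfacet
facet normal -0.254 -0.930 -0.268
outer loop
vertex 0.183 1.661 0.621
vertex -0.873 2.013 0.399
vertex -0.084 2.033 -0.418
endloop
endfacet
facet normal 0.436 -0.806 -0.401
outer loop
vertex 0.183 1.661 0.621
vertex -0.084 2.033 -0.418
vertex 0.904 2.332 0.055
endloop
endfacet
facet normal 0.750 -0.626 0.214
outer loop
vertex 0.183 1.661 0.621
vertex 0.904 2.332 0.055
vertex 0.726 2.498 1.164
endloop
endfacet
facet normal 0.186 0.026 0.982
outer loop
vertex -0.372 2.301 1.377
vertex 0.726 2.498 1.164
vertex 0.004 3.367 1.278
endloop
endfacet
facet normal -0.819 -0.279 0.502
outer loop
vertex -0.873 2.013 0.399
vertex -0.372 2.301 1.377
vertex -0.984 3.068 0.805
endloop
endfacet
facet normal -0.638 -0.448 -0.627
outer loop
vertex -0.084 2.033 -0.418
vertex -0.873 2.013 0.399
vertex -0.806 2.902 -0.304
endloop
endfacet
facet normal 0.478 -0.247 -0.843
outer loop
vertex 0.904 2.332 0.055
vertex -0.084 2.033 -0.418
vertex 0.292 3.099 -0.517
endloop
endfacet
facet normal 0.987 0.046 0.152
outer loop
vertex 0.726 2.498 1.164
vertex 0.904 2.332 0.055
vertex 0.793 3.387 0.461
endloop
endfacet

endsolid
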